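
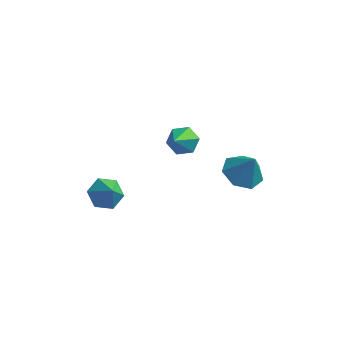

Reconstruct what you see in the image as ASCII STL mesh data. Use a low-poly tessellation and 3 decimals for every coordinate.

solid 
facet normal -0.486 0.428 -0.762
outer loop
vertex -3.536 -1.378 -4.152
vertex -4.088 -0.958 -3.564
vertex -3.317 -0.556 -3.83
endloop
endfacet
facet normal 0.970 -0.235 -0.059
outer loop
vertex -3.536 -1.378 -4.152
vertex -3.317 -0.556 -3.83
vertex -3.472 -1.502 -2.596
endloop
endfacet
facet normal -0.486 0.428 -0.762
outer loop
vertex -3.317 -0.556 -3.83
vertex -4.088 -0.958 -3.564
vertex -3.869 -0.136 -3.242
endloop
endfacet
facet normal 0.791 0.434 0.432
outer loop
vertex -3.317 -0.556 -3.83
vertex -3.869 -0.136 -3.242
vertex -3.472 -1.502 -2.596
endloop
endfacet
facet normal -0.486 0.428 -0.762
outer loop
vertex -3.869 -0.136 -3.242
vertex -4.088 -0.958 -3.564
vertex -4.641 -0.538 -2.976
endloop
endfacet
facet normal 0.076 0.444 0.893
outer loop
vertex -3.869 -0.136 -3.242
vertex -4.641 -0.538 -2.976
vertex -3.472 -1.502 -2.596
endloop
endfacet
facet normal -0.486 0.428 -0.762
outer loop
vertex -4.641 -0.538 -2.976
vertex -4.088 -0.958 -3.564
vertex -4.86 -1.36 -3.298
endloop
endfacet
facet normal -0.458 -0.216 0.862
outer loop
vertex -4.641 -0.538 -2.976
vertex -4.86 -1.36 -3.298
vertex -3.472 -1.502 -2.596
endloop
endfacet
facet normal -0.486 0.428 -0.762
outer loop
vertex -4.86 -1.36 -3.298
vertex -4.088 -0.958 -3.564
vertex -4.308 -1.78 -3.886
endloop
endfacet
facet normal -0.278 -0.886 0.371
outer loop
vertex -4.86 -1.36 -3.298
vertex -4.308 -1.78 -3.886
vertex -3.472 -1.502 -2.596
endloop
endfacet
facet normal -0.486 0.428 -0.762
outer loop
vertex -4.308 -1.78 -3.886
vertex -4.088 -0.958 -3.564
vertex -3.536 -1.378 -4.152
endloop
endfacet
facet normal 0.436 -0.896 -0.089
outer loop
vertex -4.308 -1.78 -3.886
vertex -3.536 -1.378 -4.152
vertex -3.472 -1.502 -2.596
endloop
endfacet
facet normal -0.042 0.739 -0.672
outer loop
vertex -0.223 0.381 -0.231
vertex -0.857 0.69 0.148
vertex -0.118 0.918 0.353
endloop
endfacet
facet normal 0.937 -0.325 0.130
outer loop
vertex -0.223 0.381 -0.231
vertex -0.118 0.918 0.353
vertex -0.783 -0.61 1.332
endloop
endfacet
facet normal -0.042 0.739 -0.672
outer loop
vertex -0.118 0.918 0.353
vertex -0.857 0.69 0.148
vertex -0.751 1.227 0.732
endloop
endfacet
facet normal 0.583 0.243 0.775
outer loop
vertex -0.118 0.918 0.353
vertex -0.751 1.227 0.732
vertex -0.783 -0.61 1.332
endloop
endfacet
facet normal -0.042 0.739 -0.672
outer loop
vertex -0.751 1.227 0.732
vertex -0.857 0.69 0.148
vertex -1.49 0.999 0.527
endloop
endfacet
facet normal -0.339 0.297 0.892
outer loop
vertex -0.751 1.227 0.732
vertex -1.49 0.999 0.527
vertex -0.783 -0.61 1.332
endloop
endfacet
facet normal -0.042 0.739 -0.672
outer loop
vertex -1.49 0.999 0.527
vertex -0.857 0.69 0.148
vertex -1.596 0.462 -0.057
endloop
endfacet
facet normal -0.906 -0.216 0.363
outer loop
vertex -1.49 0.999 0.527
vertex -1.596 0.462 -0.057
vertex -0.783 -0.61 1.332
endloop
endfacet
facet normal -0.041 0.739 -0.673
outer loop
vertex -1.596 0.462 -0.057
vertex -0.857 0.69 0.148
vertex -0.962 0.153 -0.435
endloop
endfacet
facet normal -0.551 -0.785 -0.283
outer loop
vertex -1.596 0.462 -0.057
vertex -0.962 0.153 -0.435
vertex -0.783 -0.61 1.332
endloop
endfacet
facet normal -0.042 0.739 -0.673
outer loop
vertex -0.962 0.153 -0.435
vertex -0.857 0.69 0.148
vertex -0.223 0.381 -0.231
endloop
endfacet
facet normal 0.369 -0.839 -0.400
outer loop
vertex -0.962 0.153 -0.435
vertex -0.223 0.381 -0.231
vertex -0.783 -0.61 1.332
endloop
endfacet
facet normal -0.423 0.058 -0.904
outer loop
vertex 2.637 0.402 -2.026
vertex 1.943 1.112 -1.656
vertex 2.895 1.282 -2.09
endloop
endfacet
facet normal 0.952 -0.269 0.145
outer loop
vertex 2.637 0.402 -2.026
vertex 2.895 1.282 -2.09
vertex 2.557 1.028 -0.344
endloop
endfacet
facet normal -0.423 0.058 -0.904
outer loop
vertex 2.895 1.282 -2.09
vertex 1.943 1.112 -1.656
vertex 2.436 2.035 -1.827
endloop
endfacet
facet normal 0.864 0.446 0.232
outer loop
vertex 2.895 1.282 -2.09
vertex 2.436 2.035 -1.827
vertex 2.557 1.028 -0.344
endloop
endfacet
facet normal -0.423 0.058 -0.904
outer loop
vertex 2.436 2.035 -1.827
vertex 1.943 1.112 -1.656
vertex 1.606 2.093 -1.435
endloop
endfacet
facet normal 0.301 0.800 0.519
outer loop
vertex 2.436 2.035 -1.827
vertex 1.606 2.093 -1.435
vertex 2.557 1.028 -0.344
endloop
endfacet
facet normal -0.423 0.058 -0.904
outer loop
vertex 1.606 2.093 -1.435
vertex 1.943 1.112 -1.656
vertex 1.03 1.412 -1.209
endloop
endfacet
facet normal -0.314 0.528 0.789
outer loop
vertex 1.606 2.093 -1.435
vertex 1.03 1.412 -1.209
vertex 2.557 1.028 -0.344
endloop
endfacet
facet normal -0.423 0.058 -0.904
outer loop
vertex 1.03 1.412 -1.209
vertex 1.943 1.112 -1.656
vertex 1.142 0.506 -1.32
endloop
endfacet
facet normal -0.517 -0.167 0.839
outer loop
vertex 1.03 1.412 -1.209
vertex 1.142 0.506 -1.32
vertex 2.557 1.028 -0.344
endloop
endfacet
facet normal -0.423 0.058 -0.904
outer loop
vertex 1.142 0.506 -1.32
vertex 1.943 1.112 -1.656
vertex 1.857 0.056 -1.683
endloop
endfacet
facet normal -0.156 -0.759 0.632
outer loop
vertex 1.142 0.506 -1.32
vertex 1.857 0.056 -1.683
vertex 2.557 1.028 -0.344
endloop
endfacet
facet normal -0.423 0.058 -0.904
outer loop
vertex 1.857 0.056 -1.683
vertex 1.943 1.112 -1.656
vertex 2.637 0.402 -2.026
endloop
endfacet
facet normal 0.499 -0.804 0.323
outer loop
vertex 1.857 0.056 -1.683
vertex 2.637 0.402 -2.026
vertex 2.557 1.028 -0.344
endloop
endfacet

endsolid


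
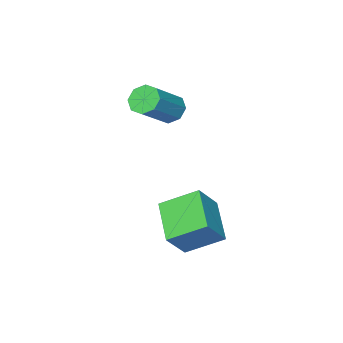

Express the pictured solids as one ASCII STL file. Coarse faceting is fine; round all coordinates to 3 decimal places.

solid 
facet normal -0.781 -0.116 -0.614
outer loop
vertex 1.085 -0.195 1.297
vertex 0.691 0.001 1.761
vertex 1.017 0.29 1.292
endloop
endfacet
facet normal 0.609 0.077 -0.789
outer loop
vertex 1.085 -0.195 1.297
vertex 1.017 0.29 1.292
vertex 2.404 0.003 2.335
endloop
endfacet
facet normal 0.609 0.079 -0.789
outer loop
vertex 2.404 0.003 2.335
vertex 1.017 0.29 1.292
vertex 2.335 0.488 2.33
endloop
endfacet
facet normal 0.780 0.117 0.615
outer loop
vertex 2.404 0.003 2.335
vertex 2.335 0.488 2.33
vertex 2.009 0.199 2.799
endloop
endfacet
facet normal -0.780 -0.117 -0.614
outer loop
vertex 1.017 0.29 1.292
vertex 0.691 0.001 1.761
vertex 0.757 0.606 1.562
endloop
endfacet
facet normal 0.331 0.756 -0.565
outer loop
vertex 1.017 0.29 1.292
vertex 0.757 0.606 1.562
vertex 2.335 0.488 2.33
endloop
endfacet
facet normal 0.331 0.756 -0.565
outer loop
vertex 2.335 0.488 2.33
vertex 0.757 0.606 1.562
vertex 2.075 0.804 2.6
endloop
endfacet
facet normal 0.780 0.117 0.614
outer loop
vertex 2.335 0.488 2.33
vertex 2.075 0.804 2.6
vertex 2.009 0.199 2.799
endloop
endfacet
facet normal -0.779 -0.117 -0.616
outer loop
vertex 0.757 0.606 1.562
vertex 0.691 0.001 1.761
vertex 0.458 0.567 1.948
endloop
endfacet
facet normal -0.141 0.990 -0.009
outer loop
vertex 0.757 0.606 1.562
vertex 0.458 0.567 1.948
vertex 2.075 0.804 2.6
endloop
endfacet
facet normal -0.141 0.990 -0.009
outer loop
vertex 2.075 0.804 2.6
vertex 0.458 0.567 1.948
vertex 1.777 0.765 2.986
endloop
endfacet
facet normal 0.780 0.117 0.614
outer loop
vertex 2.075 0.804 2.6
vertex 1.777 0.765 2.986
vertex 2.009 0.199 2.799
endloop
endfacet
facet normal -0.780 -0.118 -0.614
outer loop
vertex 0.458 0.567 1.948
vertex 0.691 0.001 1.761
vertex 0.296 0.197 2.225
endloop
endfacet
facet normal -0.530 0.645 0.551
outer loop
vertex 0.458 0.567 1.948
vertex 0.296 0.197 2.225
vertex 1.777 0.765 2.986
endloop
endfacet
facet normal -0.530 0.645 0.551
outer loop
vertex 1.777 0.765 2.986
vertex 0.296 0.197 2.225
vertex 1.615 0.395 3.263
endloop
endfacet
facet normal 0.781 0.117 0.614
outer loop
vertex 1.777 0.765 2.986
vertex 1.615 0.395 3.263
vertex 2.009 0.199 2.799
endloop
endfacet
facet normal -0.780 -0.117 -0.615
outer loop
vertex 0.296 0.197 2.225
vertex 0.691 0.001 1.761
vertex 0.365 -0.288 2.23
endloop
endfacet
facet normal -0.609 -0.079 0.789
outer loop
vertex 0.296 0.197 2.225
vertex 0.365 -0.288 2.23
vertex 1.615 0.395 3.263
endloop
endfacet
facet normal -0.610 -0.077 0.789
outer loop
vertex 1.615 0.395 3.263
vertex 0.365 -0.288 2.23
vertex 1.683 -0.09 3.268
endloop
endfacet
facet normal 0.781 0.116 0.614
outer loop
vertex 1.615 0.395 3.263
vertex 1.683 -0.09 3.268
vertex 2.009 0.199 2.799
endloop
endfacet
facet normal -0.780 -0.117 -0.614
outer loop
vertex 0.365 -0.288 2.23
vertex 0.691 0.001 1.761
vertex 0.625 -0.604 1.96
endloop
endfacet
facet normal -0.331 -0.756 0.565
outer loop
vertex 0.365 -0.288 2.23
vertex 0.625 -0.604 1.96
vertex 1.683 -0.09 3.268
endloop
endfacet
facet normal -0.331 -0.756 0.565
outer loop
vertex 1.683 -0.09 3.268
vertex 0.625 -0.604 1.96
vertex 1.943 -0.406 2.998
endloop
endfacet
facet normal 0.780 0.117 0.614
outer loop
vertex 1.683 -0.09 3.268
vertex 1.943 -0.406 2.998
vertex 2.009 0.199 2.799
endloop
endfacet
facet normal -0.780 -0.117 -0.614
outer loop
vertex 0.625 -0.604 1.96
vertex 0.691 0.001 1.761
vertex 0.923 -0.565 1.574
endloop
endfacet
facet normal 0.141 -0.990 0.009
outer loop
vertex 0.625 -0.604 1.96
vertex 0.923 -0.565 1.574
vertex 1.943 -0.406 2.998
endloop
endfacet
facet normal 0.141 -0.990 0.009
outer loop
vertex 1.943 -0.406 2.998
vertex 0.923 -0.565 1.574
vertex 2.242 -0.367 2.612
endloop
endfacet
facet normal 0.779 0.117 0.616
outer loop
vertex 1.943 -0.406 2.998
vertex 2.242 -0.367 2.612
vertex 2.009 0.199 2.799
endloop
endfacet
facet normal -0.781 -0.117 -0.614
outer loop
vertex 0.923 -0.565 1.574
vertex 0.691 0.001 1.761
vertex 1.085 -0.195 1.297
endloop
endfacet
facet normal 0.530 -0.645 -0.551
outer loop
vertex 0.923 -0.565 1.574
vertex 1.085 -0.195 1.297
vertex 2.242 -0.367 2.612
endloop
endfacet
facet normal 0.530 -0.645 -0.551
outer loop
vertex 2.242 -0.367 2.612
vertex 1.085 -0.195 1.297
vertex 2.404 0.003 2.335
endloop
endfacet
facet normal 0.780 0.118 0.614
outer loop
vertex 2.242 -0.367 2.612
vertex 2.404 0.003 2.335
vertex 2.009 0.199 2.799
endloop
endfacet
facet normal -0.475 -0.774 0.418
outer loop
vertex 2.538 3.579 0.175
vertex 1.718 3.551 -0.808
vertex 3.45 2.624 -0.558
endloop
endfacet
facet normal 0.640 0.022 0.768
outer loop
vertex 4.262 3.949 -1.272
vertex 2.538 3.579 0.175
vertex 3.45 2.624 -0.558
endloop
endfacet
facet normal -0.475 -0.775 0.417
outer loop
vertex 3.45 2.624 -0.558
vertex 1.718 3.551 -0.808
vertex 2.63 2.597 -1.541
endloop
endfacet
facet normal 0.604 -0.632 -0.486
outer loop
vertex 2.63 2.597 -1.541
vertex 4.262 3.949 -1.272
vertex 3.45 2.624 -0.558
endloop
endfacet
facet normal -0.604 0.632 0.486
outer loop
vertex 2.538 3.579 0.175
vertex 2.53 4.876 -1.522
vertex 1.718 3.551 -0.808
endloop
endfacet
facet normal 0.640 0.022 0.768
outer loop
vertex 3.35 4.903 -0.539
vertex 2.538 3.579 0.175
vertex 4.262 3.949 -1.272
endloop
endfacet
facet normal -0.603 0.632 0.486
outer loop
vertex 3.35 4.903 -0.539
vertex 2.53 4.876 -1.522
vertex 2.538 3.579 0.175
endloop
endfacet
facet normal -0.640 -0.022 -0.768
outer loop
vertex 1.718 3.551 -0.808
vertex 2.53 4.876 -1.522
vertex 2.63 2.597 -1.541
endloop
endfacet
facet normal 0.604 -0.632 -0.486
outer loop
vertex 3.442 3.921 -2.255
vertex 4.262 3.949 -1.272
vertex 2.63 2.597 -1.541
endloop
endfacet
facet normal -0.640 -0.022 -0.768
outer loop
vertex 2.63 2.597 -1.541
vertex 2.53 4.876 -1.522
vertex 3.442 3.921 -2.255
endloop
endfacet
facet normal 0.475 0.775 -0.418
outer loop
vertex 3.442 3.921 -2.255
vertex 3.35 4.903 -0.539
vertex 4.262 3.949 -1.272
endloop
endfacet
facet normal 0.475 0.774 -0.418
outer loop
vertex 2.53 4.876 -1.522
vertex 3.35 4.903 -0.539
vertex 3.442 3.921 -2.255
endloop
endfacet

endsolid


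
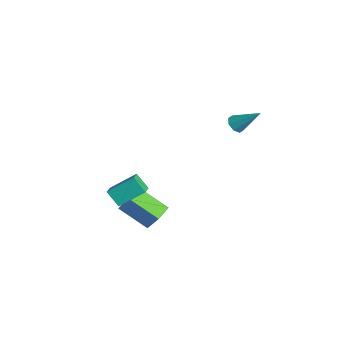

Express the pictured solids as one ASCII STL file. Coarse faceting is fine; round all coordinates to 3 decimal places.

solid 
facet normal -0.568 -0.389 0.726
outer loop
vertex -1.355 -3.295 0.041
vertex -2.341 -2.769 -0.448
vertex -1.645 -4.801 -0.994
endloop
endfacet
facet normal 0.808 -0.431 0.401
outer loop
vertex -0.959 -4.331 -1.872
vertex -1.355 -3.295 0.041
vertex -1.645 -4.801 -0.994
endloop
endfacet
facet normal -0.567 -0.389 0.726
outer loop
vertex -1.645 -4.801 -0.994
vertex -2.341 -2.769 -0.448
vertex -2.632 -4.275 -1.483
endloop
endfacet
facet normal -0.157 -0.814 -0.559
outer loop
vertex -2.632 -4.275 -1.483
vertex -0.959 -4.331 -1.872
vertex -1.645 -4.801 -0.994
endloop
endfacet
facet normal 0.157 0.814 0.559
outer loop
vertex -1.355 -3.295 0.041
vertex -1.655 -2.299 -1.326
vertex -2.341 -2.769 -0.448
endloop
endfacet
facet normal 0.808 -0.432 0.401
outer loop
vertex -0.668 -2.825 -0.837
vertex -1.355 -3.295 0.041
vertex -0.959 -4.331 -1.872
endloop
endfacet
facet normal 0.157 0.814 0.559
outer loop
vertex -0.668 -2.825 -0.837
vertex -1.655 -2.299 -1.326
vertex -1.355 -3.295 0.041
endloop
endfacet
facet normal -0.808 0.431 -0.401
outer loop
vertex -2.341 -2.769 -0.448
vertex -1.655 -2.299 -1.326
vertex -2.632 -4.275 -1.483
endloop
endfacet
facet normal -0.157 -0.814 -0.559
outer loop
vertex -1.945 -3.805 -2.361
vertex -0.959 -4.331 -1.872
vertex -2.632 -4.275 -1.483
endloop
endfacet
facet normal -0.808 0.431 -0.401
outer loop
vertex -2.632 -4.275 -1.483
vertex -1.655 -2.299 -1.326
vertex -1.945 -3.805 -2.361
endloop
endfacet
facet normal 0.567 0.389 -0.726
outer loop
vertex -1.945 -3.805 -2.361
vertex -0.668 -2.825 -0.837
vertex -0.959 -4.331 -1.872
endloop
endfacet
facet normal 0.567 0.390 -0.726
outer loop
vertex -1.655 -2.299 -1.326
vertex -0.668 -2.825 -0.837
vertex -1.945 -3.805 -2.361
endloop
endfacet
facet normal -0.481 -0.286 -0.829
outer loop
vertex -3.295 -3.597 -3.971
vertex -4.098 -2.705 -3.812
vertex -2.034 -2.249 -5.168
endloop
endfacet
facet normal 0.663 -0.737 -0.131
outer loop
vertex -1.302 -1.815 -3.908
vertex -3.295 -3.597 -3.971
vertex -2.034 -2.249 -5.168
endloop
endfacet
facet normal -0.481 -0.285 -0.829
outer loop
vertex -2.034 -2.249 -5.168
vertex -4.098 -2.705 -3.812
vertex -2.836 -1.357 -5.009
endloop
endfacet
facet normal 0.573 0.613 -0.544
outer loop
vertex -2.836 -1.357 -5.009
vertex -1.302 -1.815 -3.908
vertex -2.034 -2.249 -5.168
endloop
endfacet
facet normal -0.573 -0.613 0.544
outer loop
vertex -3.295 -3.597 -3.971
vertex -3.366 -2.271 -2.552
vertex -4.098 -2.705 -3.812
endloop
endfacet
facet normal 0.663 -0.737 -0.131
outer loop
vertex -2.564 -3.163 -2.711
vertex -3.295 -3.597 -3.971
vertex -1.302 -1.815 -3.908
endloop
endfacet
facet normal -0.574 -0.613 0.544
outer loop
vertex -2.564 -3.163 -2.711
vertex -3.366 -2.271 -2.552
vertex -3.295 -3.597 -3.971
endloop
endfacet
facet normal -0.663 0.737 0.131
outer loop
vertex -4.098 -2.705 -3.812
vertex -3.366 -2.271 -2.552
vertex -2.836 -1.357 -5.009
endloop
endfacet
facet normal 0.573 0.613 -0.544
outer loop
vertex -2.105 -0.923 -3.749
vertex -1.302 -1.815 -3.908
vertex -2.836 -1.357 -5.009
endloop
endfacet
facet normal -0.663 0.737 0.131
outer loop
vertex -2.836 -1.357 -5.009
vertex -3.366 -2.271 -2.552
vertex -2.105 -0.923 -3.749
endloop
endfacet
facet normal 0.481 0.285 0.829
outer loop
vertex -2.105 -0.923 -3.749
vertex -2.564 -3.163 -2.711
vertex -1.302 -1.815 -3.908
endloop
endfacet
facet normal 0.482 0.285 0.829
outer loop
vertex -3.366 -2.271 -2.552
vertex -2.564 -3.163 -2.711
vertex -2.105 -0.923 -3.749
endloop
endfacet
facet normal -0.494 -0.557 -0.668
outer loop
vertex -0.773 2.511 3.076
vertex -1.304 2.874 3.166
vertex -0.792 2.9 2.766
endloop
endfacet
facet normal 0.975 -0.107 -0.194
outer loop
vertex -0.773 2.511 3.076
vertex -0.792 2.9 2.766
vertex -0.336 3.966 4.474
endloop
endfacet
facet normal -0.493 -0.559 -0.667
outer loop
vertex -0.792 2.9 2.766
vertex -1.304 2.874 3.166
vertex -1.112 3.273 2.69
endloop
endfacet
facet normal 0.704 0.502 -0.502
outer loop
vertex -0.792 2.9 2.766
vertex -1.112 3.273 2.69
vertex -0.336 3.966 4.474
endloop
endfacet
facet normal -0.495 -0.557 -0.667
outer loop
vertex -1.112 3.273 2.69
vertex -1.304 2.874 3.166
vertex -1.544 3.414 2.893
endloop
endfacet
facet normal 0.109 0.910 -0.401
outer loop
vertex -1.112 3.273 2.69
vertex -1.544 3.414 2.893
vertex -0.336 3.966 4.474
endloop
endfacet
facet normal -0.494 -0.557 -0.668
outer loop
vertex -1.544 3.414 2.893
vertex -1.304 2.874 3.166
vertex -1.836 3.238 3.256
endloop
endfacet
facet normal -0.469 0.882 0.050
outer loop
vertex -1.544 3.414 2.893
vertex -1.836 3.238 3.256
vertex -0.336 3.966 4.474
endloop
endfacet
facet normal -0.494 -0.557 -0.667
outer loop
vertex -1.836 3.238 3.256
vertex -1.304 2.874 3.166
vertex -1.816 2.849 3.566
endloop
endfacet
facet normal -0.686 0.432 0.586
outer loop
vertex -1.836 3.238 3.256
vertex -1.816 2.849 3.566
vertex -0.336 3.966 4.474
endloop
endfacet
facet normal -0.495 -0.556 -0.668
outer loop
vertex -1.816 2.849 3.566
vertex -1.304 2.874 3.166
vertex -1.497 2.475 3.641
endloop
endfacet
facet normal -0.415 -0.175 0.893
outer loop
vertex -1.816 2.849 3.566
vertex -1.497 2.475 3.641
vertex -0.336 3.966 4.474
endloop
endfacet
facet normal -0.494 -0.556 -0.668
outer loop
vertex -1.497 2.475 3.641
vertex -1.304 2.874 3.166
vertex -1.065 2.335 3.438
endloop
endfacet
facet normal 0.182 -0.584 0.791
outer loop
vertex -1.497 2.475 3.641
vertex -1.065 2.335 3.438
vertex -0.336 3.966 4.474
endloop
endfacet
facet normal -0.494 -0.556 -0.669
outer loop
vertex -1.065 2.335 3.438
vertex -1.304 2.874 3.166
vertex -0.773 2.511 3.076
endloop
endfacet
facet normal 0.758 -0.556 0.341
outer loop
vertex -1.065 2.335 3.438
vertex -0.773 2.511 3.076
vertex -0.336 3.966 4.474
endloop
endfacet

endsolid


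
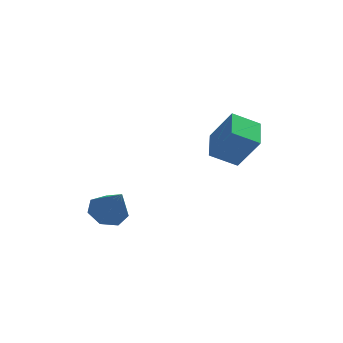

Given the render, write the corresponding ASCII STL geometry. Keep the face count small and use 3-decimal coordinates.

solid 
facet normal -0.507 0.233 -0.830
outer loop
vertex 0.207 -0.436 2.079
vertex 0.191 1.237 2.558
vertex 1.5 -0.214 1.351
endloop
endfacet
facet normal 0.010 -0.961 -0.276
outer loop
vertex 2.509 -0.677 3.002
vertex 0.207 -0.436 2.079
vertex 1.5 -0.214 1.351
endloop
endfacet
facet normal -0.507 0.233 -0.830
outer loop
vertex 1.5 -0.214 1.351
vertex 0.191 1.237 2.558
vertex 1.483 1.458 1.83
endloop
endfacet
facet normal 0.862 0.148 -0.485
outer loop
vertex 1.483 1.458 1.83
vertex 2.509 -0.677 3.002
vertex 1.5 -0.214 1.351
endloop
endfacet
facet normal -0.862 -0.147 0.485
outer loop
vertex 0.207 -0.436 2.079
vertex 1.2 0.774 4.209
vertex 0.191 1.237 2.558
endloop
endfacet
facet normal 0.010 -0.961 -0.275
outer loop
vertex 1.217 -0.898 3.73
vertex 0.207 -0.436 2.079
vertex 2.509 -0.677 3.002
endloop
endfacet
facet normal -0.862 -0.148 0.486
outer loop
vertex 1.217 -0.898 3.73
vertex 1.2 0.774 4.209
vertex 0.207 -0.436 2.079
endloop
endfacet
facet normal -0.009 0.961 0.275
outer loop
vertex 0.191 1.237 2.558
vertex 1.2 0.774 4.209
vertex 1.483 1.458 1.83
endloop
endfacet
facet normal 0.862 0.147 -0.486
outer loop
vertex 2.493 0.996 3.481
vertex 2.509 -0.677 3.002
vertex 1.483 1.458 1.83
endloop
endfacet
facet normal -0.010 0.961 0.275
outer loop
vertex 1.483 1.458 1.83
vertex 1.2 0.774 4.209
vertex 2.493 0.996 3.481
endloop
endfacet
facet normal 0.507 -0.233 0.830
outer loop
vertex 2.493 0.996 3.481
vertex 1.217 -0.898 3.73
vertex 2.509 -0.677 3.002
endloop
endfacet
facet normal 0.507 -0.233 0.830
outer loop
vertex 1.2 0.774 4.209
vertex 1.217 -0.898 3.73
vertex 2.493 0.996 3.481
endloop
endfacet
facet normal -0.372 0.478 -0.796
outer loop
vertex -3.485 -2.575 0.054
vertex -4.103 -3.306 -0.096
vertex -4.229 -2.509 0.441
endloop
endfacet
facet normal 0.412 0.595 0.690
outer loop
vertex -3.485 -2.575 0.054
vertex -4.229 -2.509 0.441
vertex -3.397 -4.214 1.416
endloop
endfacet
facet normal -0.372 0.478 -0.796
outer loop
vertex -4.229 -2.509 0.441
vertex -4.103 -3.306 -0.096
vertex -4.879 -3.043 0.424
endloop
endfacet
facet normal -0.312 0.352 0.882
outer loop
vertex -4.229 -2.509 0.441
vertex -4.879 -3.043 0.424
vertex -3.397 -4.214 1.416
endloop
endfacet
facet normal -0.372 0.478 -0.796
outer loop
vertex -4.879 -3.043 0.424
vertex -4.103 -3.306 -0.096
vertex -4.945 -3.776 0.015
endloop
endfacet
facet normal -0.685 -0.307 0.661
outer loop
vertex -4.879 -3.043 0.424
vertex -4.945 -3.776 0.015
vertex -3.397 -4.214 1.416
endloop
endfacet
facet normal -0.371 0.477 -0.796
outer loop
vertex -4.945 -3.776 0.015
vertex -4.103 -3.306 -0.096
vertex -4.377 -4.155 -0.477
endloop
endfacet
facet normal -0.424 -0.885 0.192
outer loop
vertex -4.945 -3.776 0.015
vertex -4.377 -4.155 -0.477
vertex -3.397 -4.214 1.416
endloop
endfacet
facet normal -0.372 0.477 -0.796
outer loop
vertex -4.377 -4.155 -0.477
vertex -4.103 -3.306 -0.096
vertex -3.603 -3.895 -0.683
endloop
endfacet
facet normal 0.273 -0.947 -0.171
outer loop
vertex -4.377 -4.155 -0.477
vertex -3.603 -3.895 -0.683
vertex -3.397 -4.214 1.416
endloop
endfacet
facet normal -0.372 0.477 -0.796
outer loop
vertex -3.603 -3.895 -0.683
vertex -4.103 -3.306 -0.096
vertex -3.206 -3.192 -0.447
endloop
endfacet
facet normal 0.882 -0.446 -0.154
outer loop
vertex -3.603 -3.895 -0.683
vertex -3.206 -3.192 -0.447
vertex -3.397 -4.214 1.416
endloop
endfacet
facet normal -0.372 0.478 -0.796
outer loop
vertex -3.206 -3.192 -0.447
vertex -4.103 -3.306 -0.096
vertex -3.485 -2.575 0.054
endloop
endfacet
facet normal 0.943 0.241 0.229
outer loop
vertex -3.206 -3.192 -0.447
vertex -3.485 -2.575 0.054
vertex -3.397 -4.214 1.416
endloop
endfacet

endsolid


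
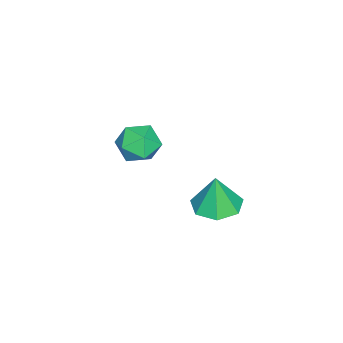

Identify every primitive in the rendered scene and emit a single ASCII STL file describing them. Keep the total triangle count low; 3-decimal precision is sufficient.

solid 
facet normal -0.108 0.061 0.992
outer loop
vertex -0.873 -3.351 -2.218
vertex -1.89 -3.487 -2.32
vertex -1.27 -4.302 -2.203
endloop
endfacet
facet normal 0.531 -0.209 0.821
outer loop
vertex -0.873 -3.351 -2.218
vertex -1.27 -4.302 -2.203
vertex -0.398 -4.115 -2.719
endloop
endfacet
facet normal 0.870 0.269 0.414
outer loop
vertex -0.873 -3.351 -2.218
vertex -0.398 -4.115 -2.719
vertex -0.478 -3.185 -3.155
endloop
endfacet
facet normal 0.440 0.834 0.333
outer loop
vertex -0.873 -3.351 -2.218
vertex -0.478 -3.185 -3.155
vertex -1.4 -2.797 -2.909
endloop
endfacet
facet normal -0.163 0.705 0.690
outer loop
vertex -0.873 -3.351 -2.218
vertex -1.4 -2.797 -2.909
vertex -1.89 -3.487 -2.32
endloop
endfacet
facet normal 0.425 -0.796 0.430
outer loop
vertex -0.398 -4.115 -2.719
vertex -1.27 -4.302 -2.203
vertex -1.12 -4.723 -3.131
endloop
endfacet
facet normal -0.609 -0.362 0.706
outer loop
vertex -1.27 -4.302 -2.203
vertex -1.89 -3.487 -2.32
vertex -2.042 -4.335 -2.885
endloop
endfacet
facet normal -0.698 0.682 0.218
outer loop
vertex -1.89 -3.487 -2.32
vertex -1.4 -2.797 -2.909
vertex -2.122 -3.405 -3.321
endloop
endfacet
facet normal 0.279 0.891 -0.359
outer loop
vertex -1.4 -2.797 -2.909
vertex -0.478 -3.185 -3.155
vertex -1.25 -3.218 -3.837
endloop
endfacet
facet normal 0.974 -0.023 -0.228
outer loop
vertex -0.478 -3.185 -3.155
vertex -0.398 -4.115 -2.719
vertex -0.63 -4.033 -3.72
endloop
endfacet
facet normal -0.440 -0.834 -0.333
outer loop
vertex -1.647 -4.169 -3.822
vertex -1.12 -4.723 -3.131
vertex -2.042 -4.335 -2.885
endloop
endfacet
facet normal -0.870 -0.269 -0.414
outer loop
vertex -1.647 -4.169 -3.822
vertex -2.042 -4.335 -2.885
vertex -2.122 -3.405 -3.321
endloop
endfacet
facet normal -0.531 0.209 -0.821
outer loop
vertex -1.647 -4.169 -3.822
vertex -2.122 -3.405 -3.321
vertex -1.25 -3.218 -3.837
endloop
endfacet
facet normal 0.108 -0.061 -0.992
outer loop
vertex -1.647 -4.169 -3.822
vertex -1.25 -3.218 -3.837
vertex -0.63 -4.033 -3.72
endloop
endfacet
facet normal 0.163 -0.705 -0.690
outer loop
vertex -1.647 -4.169 -3.822
vertex -0.63 -4.033 -3.72
vertex -1.12 -4.723 -3.131
endloop
endfacet
facet normal -0.279 -0.891 0.359
outer loop
vertex -2.042 -4.335 -2.885
vertex -1.12 -4.723 -3.131
vertex -1.27 -4.302 -2.203
endloop
endfacet
facet normal -0.974 0.023 0.228
outer loop
vertex -2.122 -3.405 -3.321
vertex -2.042 -4.335 -2.885
vertex -1.89 -3.487 -2.32
endloop
endfacet
facet normal -0.425 0.796 -0.430
outer loop
vertex -1.25 -3.218 -3.837
vertex -2.122 -3.405 -3.321
vertex -1.4 -2.797 -2.909
endloop
endfacet
facet normal 0.609 0.362 -0.706
outer loop
vertex -0.63 -4.033 -3.72
vertex -1.25 -3.218 -3.837
vertex -0.478 -3.185 -3.155
endloop
endfacet
facet normal 0.698 -0.682 -0.218
outer loop
vertex -1.12 -4.723 -3.131
vertex -0.63 -4.033 -3.72
vertex -0.398 -4.115 -2.719
endloop
endfacet
facet normal -0.050 0.027 -0.998
outer loop
vertex 3.016 1.095 -2.532
vertex 2.06 0.742 -2.494
vertex 2.381 1.71 -2.484
endloop
endfacet
facet normal 0.627 0.609 0.486
outer loop
vertex 3.016 1.095 -2.532
vertex 2.381 1.71 -2.484
vertex 2.14 0.698 -0.906
endloop
endfacet
facet normal -0.051 0.027 -0.998
outer loop
vertex 2.381 1.71 -2.484
vertex 2.06 0.742 -2.494
vertex 1.504 1.595 -2.442
endloop
endfacet
facet normal -0.085 0.845 0.529
outer loop
vertex 2.381 1.71 -2.484
vertex 1.504 1.595 -2.442
vertex 2.14 0.698 -0.906
endloop
endfacet
facet normal -0.051 0.028 -0.998
outer loop
vertex 1.504 1.595 -2.442
vertex 2.06 0.742 -2.494
vertex 1.046 0.838 -2.44
endloop
endfacet
facet normal -0.714 0.434 0.549
outer loop
vertex 1.504 1.595 -2.442
vertex 1.046 0.838 -2.44
vertex 2.14 0.698 -0.906
endloop
endfacet
facet normal -0.051 0.027 -0.998
outer loop
vertex 1.046 0.838 -2.44
vertex 2.06 0.742 -2.494
vertex 1.351 0.008 -2.478
endloop
endfacet
facet normal -0.786 -0.313 0.532
outer loop
vertex 1.046 0.838 -2.44
vertex 1.351 0.008 -2.478
vertex 2.14 0.698 -0.906
endloop
endfacet
facet normal -0.051 0.027 -0.998
outer loop
vertex 1.351 0.008 -2.478
vertex 2.06 0.742 -2.494
vertex 2.19 -0.269 -2.528
endloop
endfacet
facet normal -0.247 -0.836 0.491
outer loop
vertex 1.351 0.008 -2.478
vertex 2.19 -0.269 -2.528
vertex 2.14 0.698 -0.906
endloop
endfacet
facet normal -0.050 0.027 -0.998
outer loop
vertex 2.19 -0.269 -2.528
vertex 2.06 0.742 -2.494
vertex 2.931 0.214 -2.552
endloop
endfacet
facet normal 0.496 -0.739 0.456
outer loop
vertex 2.19 -0.269 -2.528
vertex 2.931 0.214 -2.552
vertex 2.14 0.698 -0.906
endloop
endfacet
facet normal -0.050 0.027 -0.998
outer loop
vertex 2.931 0.214 -2.552
vertex 2.06 0.742 -2.494
vertex 3.016 1.095 -2.532
endloop
endfacet
facet normal 0.886 -0.096 0.454
outer loop
vertex 2.931 0.214 -2.552
vertex 3.016 1.095 -2.532
vertex 2.14 0.698 -0.906
endloop
endfacet

endsolid


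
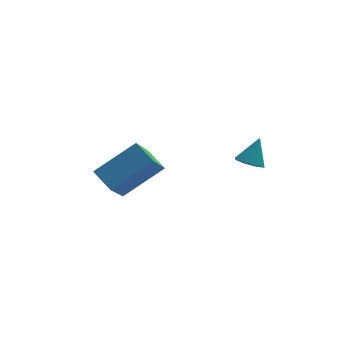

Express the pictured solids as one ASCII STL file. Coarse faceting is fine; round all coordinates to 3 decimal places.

solid 
facet normal -0.497 0.735 0.461
outer loop
vertex -5.343 2.871 -1.954
vertex -3.7 3.309 -0.883
vertex -4.731 4.218 -3.444
endloop
endfacet
facet normal -0.818 -0.218 -0.533
outer loop
vertex -4.2 3.431 -3.937
vertex -5.343 2.871 -1.954
vertex -4.731 4.218 -3.444
endloop
endfacet
facet normal -0.497 0.735 0.461
outer loop
vertex -4.731 4.218 -3.444
vertex -3.7 3.309 -0.883
vertex -3.088 4.656 -2.373
endloop
endfacet
facet normal 0.292 0.641 -0.710
outer loop
vertex -3.088 4.656 -2.373
vertex -4.2 3.431 -3.937
vertex -4.731 4.218 -3.444
endloop
endfacet
facet normal -0.292 -0.641 0.710
outer loop
vertex -5.343 2.871 -1.954
vertex -3.169 2.522 -1.376
vertex -3.7 3.309 -0.883
endloop
endfacet
facet normal -0.818 -0.218 -0.533
outer loop
vertex -4.812 2.084 -2.447
vertex -5.343 2.871 -1.954
vertex -4.2 3.431 -3.937
endloop
endfacet
facet normal -0.292 -0.641 0.710
outer loop
vertex -4.812 2.084 -2.447
vertex -3.169 2.522 -1.376
vertex -5.343 2.871 -1.954
endloop
endfacet
facet normal 0.818 0.218 0.533
outer loop
vertex -3.7 3.309 -0.883
vertex -3.169 2.522 -1.376
vertex -3.088 4.656 -2.373
endloop
endfacet
facet normal 0.292 0.641 -0.710
outer loop
vertex -2.557 3.869 -2.866
vertex -4.2 3.431 -3.937
vertex -3.088 4.656 -2.373
endloop
endfacet
facet normal 0.818 0.218 0.533
outer loop
vertex -3.088 4.656 -2.373
vertex -3.169 2.522 -1.376
vertex -2.557 3.869 -2.866
endloop
endfacet
facet normal 0.497 -0.735 -0.461
outer loop
vertex -2.557 3.869 -2.866
vertex -4.812 2.084 -2.447
vertex -4.2 3.431 -3.937
endloop
endfacet
facet normal 0.497 -0.735 -0.461
outer loop
vertex -3.169 2.522 -1.376
vertex -4.812 2.084 -2.447
vertex -2.557 3.869 -2.866
endloop
endfacet
facet normal -0.380 -0.366 -0.850
outer loop
vertex 0.843 2.164 -1.823
vertex 0.306 2.113 -1.561
vertex 0.588 2.542 -1.872
endloop
endfacet
facet normal 0.831 0.546 -0.107
outer loop
vertex 0.843 2.164 -1.823
vertex 0.588 2.542 -1.872
vertex 0.754 2.547 -0.559
endloop
endfacet
facet normal -0.379 -0.367 -0.850
outer loop
vertex 0.588 2.542 -1.872
vertex 0.306 2.113 -1.561
vertex 0.167 2.669 -1.739
endloop
endfacet
facet normal 0.277 0.960 -0.039
outer loop
vertex 0.588 2.542 -1.872
vertex 0.167 2.669 -1.739
vertex 0.754 2.547 -0.559
endloop
endfacet
facet normal -0.380 -0.367 -0.849
outer loop
vertex 0.167 2.669 -1.739
vertex 0.306 2.113 -1.561
vertex -0.172 2.471 -1.502
endloop
endfacet
facet normal -0.342 0.902 0.264
outer loop
vertex 0.167 2.669 -1.739
vertex -0.172 2.471 -1.502
vertex 0.754 2.547 -0.559
endloop
endfacet
facet normal -0.380 -0.367 -0.849
outer loop
vertex -0.172 2.471 -1.502
vertex 0.306 2.113 -1.561
vertex -0.231 2.063 -1.299
endloop
endfacet
facet normal -0.668 0.407 0.623
outer loop
vertex -0.172 2.471 -1.502
vertex -0.231 2.063 -1.299
vertex 0.754 2.547 -0.559
endloop
endfacet
facet normal -0.380 -0.367 -0.849
outer loop
vertex -0.231 2.063 -1.299
vertex 0.306 2.113 -1.561
vertex 0.025 1.685 -1.25
endloop
endfacet
facet normal -0.507 -0.236 0.829
outer loop
vertex -0.231 2.063 -1.299
vertex 0.025 1.685 -1.25
vertex 0.754 2.547 -0.559
endloop
endfacet
facet normal -0.380 -0.367 -0.849
outer loop
vertex 0.025 1.685 -1.25
vertex 0.306 2.113 -1.561
vertex 0.445 1.558 -1.383
endloop
endfacet
facet normal 0.045 -0.648 0.761
outer loop
vertex 0.025 1.685 -1.25
vertex 0.445 1.558 -1.383
vertex 0.754 2.547 -0.559
endloop
endfacet
facet normal -0.381 -0.368 -0.848
outer loop
vertex 0.445 1.558 -1.383
vertex 0.306 2.113 -1.561
vertex 0.784 1.756 -1.621
endloop
endfacet
facet normal 0.666 -0.589 0.458
outer loop
vertex 0.445 1.558 -1.383
vertex 0.784 1.756 -1.621
vertex 0.754 2.547 -0.559
endloop
endfacet
facet normal -0.380 -0.366 -0.850
outer loop
vertex 0.784 1.756 -1.621
vertex 0.306 2.113 -1.561
vertex 0.843 2.164 -1.823
endloop
endfacet
facet normal 0.991 -0.095 0.098
outer loop
vertex 0.784 1.756 -1.621
vertex 0.843 2.164 -1.823
vertex 0.754 2.547 -0.559
endloop
endfacet

endsolid


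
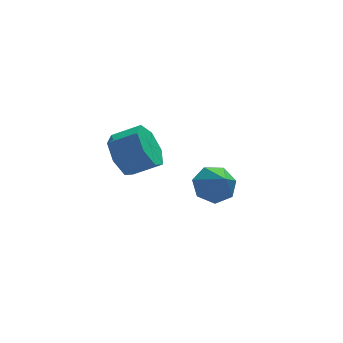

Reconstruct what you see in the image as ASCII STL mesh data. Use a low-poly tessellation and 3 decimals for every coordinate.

solid 
facet normal -0.848 0.233 -0.477
outer loop
vertex -1.597 -3.117 -0.571
vertex -2.026 -2.761 0.366
vertex -1.455 -2.203 -0.376
endloop
endfacet
facet normal 0.510 0.103 -0.854
outer loop
vertex -1.597 -3.117 -0.571
vertex -1.455 -2.203 -0.376
vertex -0.445 -3.435 0.078
endloop
endfacet
facet normal 0.510 0.103 -0.854
outer loop
vertex -0.445 -3.435 0.078
vertex -1.455 -2.203 -0.376
vertex -0.303 -2.52 0.273
endloop
endfacet
facet normal 0.847 -0.233 0.477
outer loop
vertex -0.445 -3.435 0.078
vertex -0.303 -2.52 0.273
vertex -0.874 -3.079 1.014
endloop
endfacet
facet normal -0.848 0.233 -0.477
outer loop
vertex -1.455 -2.203 -0.376
vertex -2.026 -2.761 0.366
vertex -1.743 -1.709 0.378
endloop
endfacet
facet normal 0.435 0.820 -0.371
outer loop
vertex -1.455 -2.203 -0.376
vertex -1.743 -1.709 0.378
vertex -0.303 -2.52 0.273
endloop
endfacet
facet normal 0.435 0.820 -0.372
outer loop
vertex -0.303 -2.52 0.273
vertex -1.743 -1.709 0.378
vertex -0.59 -2.026 1.026
endloop
endfacet
facet normal 0.847 -0.234 0.477
outer loop
vertex -0.303 -2.52 0.273
vertex -0.59 -2.026 1.026
vertex -0.874 -3.079 1.014
endloop
endfacet
facet normal -0.847 0.233 -0.477
outer loop
vertex -1.743 -1.709 0.378
vertex -2.026 -2.761 0.366
vertex -2.244 -2.007 1.122
endloop
endfacet
facet normal 0.033 0.920 0.391
outer loop
vertex -1.743 -1.709 0.378
vertex -2.244 -2.007 1.122
vertex -0.59 -2.026 1.026
endloop
endfacet
facet normal 0.033 0.920 0.391
outer loop
vertex -0.59 -2.026 1.026
vertex -2.244 -2.007 1.122
vertex -1.092 -2.325 1.771
endloop
endfacet
facet normal 0.847 -0.234 0.477
outer loop
vertex -0.59 -2.026 1.026
vertex -1.092 -2.325 1.771
vertex -0.874 -3.079 1.014
endloop
endfacet
facet normal -0.847 0.233 -0.477
outer loop
vertex -2.244 -2.007 1.122
vertex -2.026 -2.761 0.366
vertex -2.581 -2.873 1.297
endloop
endfacet
facet normal -0.394 0.327 0.859
outer loop
vertex -2.244 -2.007 1.122
vertex -2.581 -2.873 1.297
vertex -1.092 -2.325 1.771
endloop
endfacet
facet normal -0.394 0.327 0.859
outer loop
vertex -1.092 -2.325 1.771
vertex -2.581 -2.873 1.297
vertex -1.429 -3.191 1.946
endloop
endfacet
facet normal 0.848 -0.233 0.477
outer loop
vertex -1.092 -2.325 1.771
vertex -1.429 -3.191 1.946
vertex -0.874 -3.079 1.014
endloop
endfacet
facet normal -0.847 0.234 -0.477
outer loop
vertex -2.581 -2.873 1.297
vertex -2.026 -2.761 0.366
vertex -2.501 -3.655 0.771
endloop
endfacet
facet normal -0.525 -0.511 0.681
outer loop
vertex -2.581 -2.873 1.297
vertex -2.501 -3.655 0.771
vertex -1.429 -3.191 1.946
endloop
endfacet
facet normal -0.524 -0.513 0.680
outer loop
vertex -1.429 -3.191 1.946
vertex -2.501 -3.655 0.771
vertex -1.348 -3.973 1.419
endloop
endfacet
facet normal 0.848 -0.233 0.477
outer loop
vertex -1.429 -3.191 1.946
vertex -1.348 -3.973 1.419
vertex -0.874 -3.079 1.014
endloop
endfacet
facet normal -0.847 0.234 -0.477
outer loop
vertex -2.501 -3.655 0.771
vertex -2.026 -2.761 0.366
vertex -2.063 -3.764 -0.061
endloop
endfacet
facet normal -0.260 -0.965 -0.011
outer loop
vertex -2.501 -3.655 0.771
vertex -2.063 -3.764 -0.061
vertex -1.348 -3.973 1.419
endloop
endfacet
facet normal -0.259 -0.966 -0.011
outer loop
vertex -1.348 -3.973 1.419
vertex -2.063 -3.764 -0.061
vertex -0.91 -4.081 0.588
endloop
endfacet
facet normal 0.847 -0.233 0.477
outer loop
vertex -1.348 -3.973 1.419
vertex -0.91 -4.081 0.588
vertex -0.874 -3.079 1.014
endloop
endfacet
facet normal -0.847 0.234 -0.477
outer loop
vertex -2.063 -3.764 -0.061
vertex -2.026 -2.761 0.366
vertex -1.597 -3.117 -0.571
endloop
endfacet
facet normal 0.201 -0.691 -0.694
outer loop
vertex -2.063 -3.764 -0.061
vertex -1.597 -3.117 -0.571
vertex -0.91 -4.081 0.588
endloop
endfacet
facet normal 0.200 -0.692 -0.694
outer loop
vertex -0.91 -4.081 0.588
vertex -1.597 -3.117 -0.571
vertex -0.445 -3.435 0.078
endloop
endfacet
facet normal 0.847 -0.233 0.477
outer loop
vertex -0.91 -4.081 0.588
vertex -0.445 -3.435 0.078
vertex -0.874 -3.079 1.014
endloop
endfacet
facet normal -0.086 0.706 -0.702
outer loop
vertex 3.131 0.671 -3.696
vertex 2.572 0.053 -4.249
vertex 2.276 0.708 -3.554
endloop
endfacet
facet normal 0.169 0.319 0.932
outer loop
vertex 3.131 0.671 -3.696
vertex 2.276 0.708 -3.554
vertex 2.728 -1.233 -2.971
endloop
endfacet
facet normal -0.086 0.706 -0.703
outer loop
vertex 2.276 0.708 -3.554
vertex 2.572 0.053 -4.249
vertex 1.644 0.252 -3.935
endloop
endfacet
facet normal -0.571 0.111 0.813
outer loop
vertex 2.276 0.708 -3.554
vertex 1.644 0.252 -3.935
vertex 2.728 -1.233 -2.971
endloop
endfacet
facet normal -0.086 0.707 -0.702
outer loop
vertex 1.644 0.252 -3.935
vertex 2.572 0.053 -4.249
vertex 1.71 -0.354 -4.553
endloop
endfacet
facet normal -0.852 -0.416 0.317
outer loop
vertex 1.644 0.252 -3.935
vertex 1.71 -0.354 -4.553
vertex 2.728 -1.233 -2.971
endloop
endfacet
facet normal -0.086 0.707 -0.702
outer loop
vertex 1.71 -0.354 -4.553
vertex 2.572 0.053 -4.249
vertex 2.426 -0.653 -4.942
endloop
endfacet
facet normal -0.462 -0.867 -0.184
outer loop
vertex 1.71 -0.354 -4.553
vertex 2.426 -0.653 -4.942
vertex 2.728 -1.233 -2.971
endloop
endfacet
facet normal -0.086 0.707 -0.702
outer loop
vertex 2.426 -0.653 -4.942
vertex 2.572 0.053 -4.249
vertex 3.251 -0.421 -4.809
endloop
endfacet
facet normal 0.303 -0.900 -0.311
outer loop
vertex 2.426 -0.653 -4.942
vertex 3.251 -0.421 -4.809
vertex 2.728 -1.233 -2.971
endloop
endfacet
facet normal -0.086 0.707 -0.702
outer loop
vertex 3.251 -0.421 -4.809
vertex 2.572 0.053 -4.249
vertex 3.565 0.168 -4.255
endloop
endfacet
facet normal 0.870 -0.492 0.030
outer loop
vertex 3.251 -0.421 -4.809
vertex 3.565 0.168 -4.255
vertex 2.728 -1.233 -2.971
endloop
endfacet
facet normal -0.086 0.706 -0.703
outer loop
vertex 3.565 0.168 -4.255
vertex 2.572 0.053 -4.249
vertex 3.131 0.671 -3.696
endloop
endfacet
facet normal 0.810 0.051 0.584
outer loop
vertex 3.565 0.168 -4.255
vertex 3.131 0.671 -3.696
vertex 2.728 -1.233 -2.971
endloop
endfacet

endsolid


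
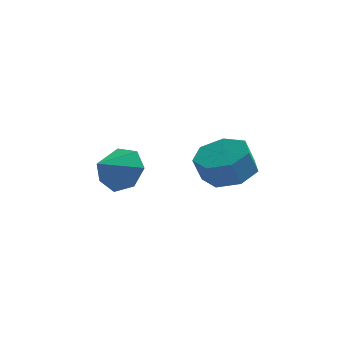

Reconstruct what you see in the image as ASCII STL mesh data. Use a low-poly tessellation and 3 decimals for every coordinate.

solid 
facet normal 0.406 0.771 -0.491
outer loop
vertex -2.364 0.435 -0.86
vertex -3.03 1.091 -0.381
vertex -2.074 0.786 -0.07
endloop
endfacet
facet normal 0.491 -0.849 0.197
outer loop
vertex -2.364 0.435 -0.86
vertex -2.074 0.786 -0.07
vertex -3.61 -0.011 0.321
endloop
endfacet
facet normal 0.406 0.771 -0.491
outer loop
vertex -2.074 0.786 -0.07
vertex -3.03 1.091 -0.381
vertex -2.504 1.366 0.485
endloop
endfacet
facet normal 0.429 -0.438 0.790
outer loop
vertex -2.074 0.786 -0.07
vertex -2.504 1.366 0.485
vertex -3.61 -0.011 0.321
endloop
endfacet
facet normal 0.406 0.770 -0.491
outer loop
vertex -2.504 1.366 0.485
vertex -3.03 1.091 -0.381
vertex -3.33 1.74 0.388
endloop
endfacet
facet normal -0.125 -0.018 0.992
outer loop
vertex -2.504 1.366 0.485
vertex -3.33 1.74 0.388
vertex -3.61 -0.011 0.321
endloop
endfacet
facet normal 0.406 0.770 -0.492
outer loop
vertex -3.33 1.74 0.388
vertex -3.03 1.091 -0.381
vertex -3.929 1.624 -0.289
endloop
endfacet
facet normal -0.754 0.096 0.650
outer loop
vertex -3.33 1.74 0.388
vertex -3.929 1.624 -0.289
vertex -3.61 -0.011 0.321
endloop
endfacet
facet normal 0.406 0.770 -0.491
outer loop
vertex -3.929 1.624 -0.289
vertex -3.03 1.091 -0.381
vertex -3.851 1.107 -1.035
endloop
endfacet
facet normal -0.983 -0.183 0.024
outer loop
vertex -3.929 1.624 -0.289
vertex -3.851 1.107 -1.035
vertex -3.61 -0.011 0.321
endloop
endfacet
facet normal 0.406 0.770 -0.491
outer loop
vertex -3.851 1.107 -1.035
vertex -3.03 1.091 -0.381
vertex -3.155 0.578 -1.289
endloop
endfacet
facet normal -0.642 -0.644 -0.417
outer loop
vertex -3.851 1.107 -1.035
vertex -3.155 0.578 -1.289
vertex -3.61 -0.011 0.321
endloop
endfacet
facet normal 0.406 0.771 -0.491
outer loop
vertex -3.155 0.578 -1.289
vertex -3.03 1.091 -0.381
vertex -2.364 0.435 -0.86
endloop
endfacet
facet normal 0.014 -0.940 -0.340
outer loop
vertex -3.155 0.578 -1.289
vertex -2.364 0.435 -0.86
vertex -3.61 -0.011 0.321
endloop
endfacet
facet normal 0.235 0.304 -0.923
outer loop
vertex 1.726 1.728 0.366
vertex 1.013 1.042 -0.042
vertex 0.866 2.059 0.256
endloop
endfacet
facet normal 0.293 0.883 0.366
outer loop
vertex 1.726 1.728 0.366
vertex 0.866 2.059 0.256
vertex 1.46 1.384 1.409
endloop
endfacet
facet normal 0.293 0.883 0.366
outer loop
vertex 1.46 1.384 1.409
vertex 0.866 2.059 0.256
vertex 0.6 1.715 1.299
endloop
endfacet
facet normal -0.235 -0.304 0.923
outer loop
vertex 1.46 1.384 1.409
vertex 0.6 1.715 1.299
vertex 0.747 0.698 1.002
endloop
endfacet
facet normal 0.235 0.304 -0.923
outer loop
vertex 0.866 2.059 0.256
vertex 1.013 1.042 -0.042
vertex 0.116 1.624 -0.078
endloop
endfacet
facet normal -0.542 0.830 0.136
outer loop
vertex 0.866 2.059 0.256
vertex 0.116 1.624 -0.078
vertex 0.6 1.715 1.299
endloop
endfacet
facet normal -0.541 0.830 0.135
outer loop
vertex 0.6 1.715 1.299
vertex 0.116 1.624 -0.078
vertex -0.15 1.281 0.965
endloop
endfacet
facet normal -0.235 -0.304 0.923
outer loop
vertex 0.6 1.715 1.299
vertex -0.15 1.281 0.965
vertex 0.747 0.698 1.002
endloop
endfacet
facet normal 0.235 0.305 -0.923
outer loop
vertex 0.116 1.624 -0.078
vertex 1.013 1.042 -0.042
vertex 0.042 0.751 -0.385
endloop
endfacet
facet normal -0.969 0.151 -0.197
outer loop
vertex 0.116 1.624 -0.078
vertex 0.042 0.751 -0.385
vertex -0.15 1.281 0.965
endloop
endfacet
facet normal -0.969 0.151 -0.197
outer loop
vertex -0.15 1.281 0.965
vertex 0.042 0.751 -0.385
vertex -0.224 0.407 0.658
endloop
endfacet
facet normal -0.236 -0.304 0.923
outer loop
vertex -0.15 1.281 0.965
vertex -0.224 0.407 0.658
vertex 0.747 0.698 1.002
endloop
endfacet
facet normal 0.235 0.304 -0.923
outer loop
vertex 0.042 0.751 -0.385
vertex 1.013 1.042 -0.042
vertex 0.699 0.097 -0.433
endloop
endfacet
facet normal -0.666 -0.641 -0.381
outer loop
vertex 0.042 0.751 -0.385
vertex 0.699 0.097 -0.433
vertex -0.224 0.407 0.658
endloop
endfacet
facet normal -0.666 -0.641 -0.381
outer loop
vertex -0.224 0.407 0.658
vertex 0.699 0.097 -0.433
vertex 0.433 -0.247 0.61
endloop
endfacet
facet normal -0.236 -0.305 0.923
outer loop
vertex -0.224 0.407 0.658
vertex 0.433 -0.247 0.61
vertex 0.747 0.698 1.002
endloop
endfacet
facet normal 0.236 0.304 -0.923
outer loop
vertex 0.699 0.097 -0.433
vertex 1.013 1.042 -0.042
vertex 1.592 0.154 -0.186
endloop
endfacet
facet normal 0.138 -0.951 -0.278
outer loop
vertex 0.699 0.097 -0.433
vertex 1.592 0.154 -0.186
vertex 0.433 -0.247 0.61
endloop
endfacet
facet normal 0.138 -0.951 -0.278
outer loop
vertex 0.433 -0.247 0.61
vertex 1.592 0.154 -0.186
vertex 1.326 -0.19 0.857
endloop
endfacet
facet normal -0.236 -0.304 0.923
outer loop
vertex 0.433 -0.247 0.61
vertex 1.326 -0.19 0.857
vertex 0.747 0.698 1.002
endloop
endfacet
facet normal 0.235 0.303 -0.923
outer loop
vertex 1.592 0.154 -0.186
vertex 1.013 1.042 -0.042
vertex 2.049 0.88 0.169
endloop
endfacet
facet normal 0.838 -0.544 0.034
outer loop
vertex 1.592 0.154 -0.186
vertex 2.049 0.88 0.169
vertex 1.326 -0.19 0.857
endloop
endfacet
facet normal 0.838 -0.544 0.034
outer loop
vertex 1.326 -0.19 0.857
vertex 2.049 0.88 0.169
vertex 1.783 0.536 1.213
endloop
endfacet
facet normal -0.236 -0.304 0.923
outer loop
vertex 1.326 -0.19 0.857
vertex 1.783 0.536 1.213
vertex 0.747 0.698 1.002
endloop
endfacet
facet normal 0.236 0.304 -0.923
outer loop
vertex 2.049 0.88 0.169
vertex 1.013 1.042 -0.042
vertex 1.726 1.728 0.366
endloop
endfacet
facet normal 0.908 0.271 0.321
outer loop
vertex 2.049 0.88 0.169
vertex 1.726 1.728 0.366
vertex 1.783 0.536 1.213
endloop
endfacet
facet normal 0.907 0.271 0.321
outer loop
vertex 1.783 0.536 1.213
vertex 1.726 1.728 0.366
vertex 1.46 1.384 1.409
endloop
endfacet
facet normal -0.235 -0.303 0.923
outer loop
vertex 1.783 0.536 1.213
vertex 1.46 1.384 1.409
vertex 0.747 0.698 1.002
endloop
endfacet

endsolid


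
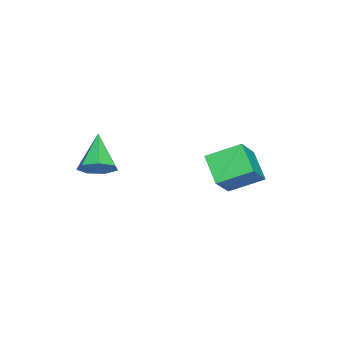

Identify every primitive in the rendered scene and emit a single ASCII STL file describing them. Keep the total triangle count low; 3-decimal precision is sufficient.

solid 
facet normal -0.696 0.108 -0.709
outer loop
vertex -4.887 2.381 0.368
vertex -3.959 3.096 -0.434
vertex -4.425 1.044 -0.289
endloop
endfacet
facet normal -0.653 -0.504 0.566
outer loop
vertex -3.261 0.864 0.894
vertex -4.887 2.381 0.368
vertex -4.425 1.044 -0.289
endloop
endfacet
facet normal -0.697 0.108 -0.709
outer loop
vertex -4.425 1.044 -0.289
vertex -3.959 3.096 -0.434
vertex -3.497 1.759 -1.092
endloop
endfacet
facet normal 0.296 -0.857 -0.421
outer loop
vertex -3.497 1.759 -1.092
vertex -3.261 0.864 0.894
vertex -4.425 1.044 -0.289
endloop
endfacet
facet normal -0.296 0.857 0.422
outer loop
vertex -4.887 2.381 0.368
vertex -2.795 2.916 0.749
vertex -3.959 3.096 -0.434
endloop
endfacet
facet normal -0.653 -0.504 0.565
outer loop
vertex -3.723 2.201 1.552
vertex -4.887 2.381 0.368
vertex -3.261 0.864 0.894
endloop
endfacet
facet normal -0.296 0.857 0.421
outer loop
vertex -3.723 2.201 1.552
vertex -2.795 2.916 0.749
vertex -4.887 2.381 0.368
endloop
endfacet
facet normal 0.653 0.504 -0.566
outer loop
vertex -3.959 3.096 -0.434
vertex -2.795 2.916 0.749
vertex -3.497 1.759 -1.092
endloop
endfacet
facet normal 0.296 -0.857 -0.421
outer loop
vertex -2.333 1.579 0.092
vertex -3.261 0.864 0.894
vertex -3.497 1.759 -1.092
endloop
endfacet
facet normal 0.653 0.504 -0.566
outer loop
vertex -3.497 1.759 -1.092
vertex -2.795 2.916 0.749
vertex -2.333 1.579 0.092
endloop
endfacet
facet normal 0.697 -0.108 0.709
outer loop
vertex -2.333 1.579 0.092
vertex -3.723 2.201 1.552
vertex -3.261 0.864 0.894
endloop
endfacet
facet normal 0.697 -0.108 0.709
outer loop
vertex -2.795 2.916 0.749
vertex -3.723 2.201 1.552
vertex -2.333 1.579 0.092
endloop
endfacet
facet normal 0.751 0.240 -0.615
outer loop
vertex 1.371 -2.381 2.743
vertex 0.887 -1.96 2.316
vertex 1.311 -1.739 2.92
endloop
endfacet
facet normal 0.316 -0.225 0.922
outer loop
vertex 1.371 -2.381 2.743
vertex 1.311 -1.739 2.92
vertex -0.367 -2.36 3.344
endloop
endfacet
facet normal 0.751 0.239 -0.615
outer loop
vertex 1.311 -1.739 2.92
vertex 0.887 -1.96 2.316
vertex 0.932 -1.264 2.642
endloop
endfacet
facet normal 0.024 0.519 0.854
outer loop
vertex 1.311 -1.739 2.92
vertex 0.932 -1.264 2.642
vertex -0.367 -2.36 3.344
endloop
endfacet
facet normal 0.751 0.240 -0.615
outer loop
vertex 0.932 -1.264 2.642
vertex 0.887 -1.96 2.316
vertex 0.519 -1.313 2.119
endloop
endfacet
facet normal -0.503 0.802 0.322
outer loop
vertex 0.932 -1.264 2.642
vertex 0.519 -1.313 2.119
vertex -0.367 -2.36 3.344
endloop
endfacet
facet normal 0.751 0.239 -0.616
outer loop
vertex 0.519 -1.313 2.119
vertex 0.887 -1.96 2.316
vertex 0.383 -1.849 1.745
endloop
endfacet
facet normal -0.868 0.413 -0.275
outer loop
vertex 0.519 -1.313 2.119
vertex 0.383 -1.849 1.745
vertex -0.367 -2.36 3.344
endloop
endfacet
facet normal 0.751 0.240 -0.616
outer loop
vertex 0.383 -1.849 1.745
vertex 0.887 -1.96 2.316
vertex 0.626 -2.469 1.8
endloop
endfacet
facet normal -0.797 -0.356 -0.488
outer loop
vertex 0.383 -1.849 1.745
vertex 0.626 -2.469 1.8
vertex -0.367 -2.36 3.344
endloop
endfacet
facet normal 0.751 0.240 -0.616
outer loop
vertex 0.626 -2.469 1.8
vertex 0.887 -1.96 2.316
vertex 1.066 -2.706 2.244
endloop
endfacet
facet normal -0.343 -0.927 -0.155
outer loop
vertex 0.626 -2.469 1.8
vertex 1.066 -2.706 2.244
vertex -0.367 -2.36 3.344
endloop
endfacet
facet normal 0.751 0.240 -0.615
outer loop
vertex 1.066 -2.706 2.244
vertex 0.887 -1.96 2.316
vertex 1.371 -2.381 2.743
endloop
endfacet
facet normal 0.153 -0.868 0.472
outer loop
vertex 1.066 -2.706 2.244
vertex 1.371 -2.381 2.743
vertex -0.367 -2.36 3.344
endloop
endfacet

endsolid


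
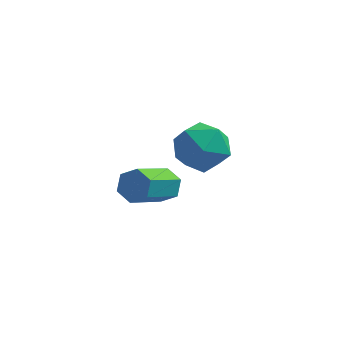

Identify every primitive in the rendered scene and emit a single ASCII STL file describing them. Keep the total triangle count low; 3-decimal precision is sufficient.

solid 
facet normal 0.381 0.768 -0.515
outer loop
vertex 2.59 1.31 -1.672
vertex 2.039 1.724 -1.463
vertex 2.638 1.694 -1.064
endloop
endfacet
facet normal 0.922 -0.356 0.152
outer loop
vertex 2.59 1.31 -1.672
vertex 2.638 1.694 -1.064
vertex 1.832 -0.217 -0.646
endloop
endfacet
facet normal 0.922 -0.356 0.152
outer loop
vertex 1.832 -0.217 -0.646
vertex 2.638 1.694 -1.064
vertex 1.88 0.167 -0.039
endloop
endfacet
facet normal -0.380 -0.768 0.516
outer loop
vertex 1.832 -0.217 -0.646
vertex 1.88 0.167 -0.039
vertex 1.281 0.196 -0.437
endloop
endfacet
facet normal 0.382 0.767 -0.515
outer loop
vertex 2.638 1.694 -1.064
vertex 2.039 1.724 -1.463
vertex 2.087 2.108 -0.856
endloop
endfacet
facet normal 0.518 0.284 0.807
outer loop
vertex 2.638 1.694 -1.064
vertex 2.087 2.108 -0.856
vertex 1.88 0.167 -0.039
endloop
endfacet
facet normal 0.519 0.284 0.806
outer loop
vertex 1.88 0.167 -0.039
vertex 2.087 2.108 -0.856
vertex 1.329 0.58 0.17
endloop
endfacet
facet normal -0.380 -0.768 0.516
outer loop
vertex 1.88 0.167 -0.039
vertex 1.329 0.58 0.17
vertex 1.281 0.196 -0.437
endloop
endfacet
facet normal 0.380 0.768 -0.516
outer loop
vertex 2.087 2.108 -0.856
vertex 2.039 1.724 -1.463
vertex 1.488 2.137 -1.254
endloop
endfacet
facet normal -0.404 0.640 0.654
outer loop
vertex 2.087 2.108 -0.856
vertex 1.488 2.137 -1.254
vertex 1.329 0.58 0.17
endloop
endfacet
facet normal -0.403 0.640 0.655
outer loop
vertex 1.329 0.58 0.17
vertex 1.488 2.137 -1.254
vertex 0.73 0.61 -0.228
endloop
endfacet
facet normal -0.381 -0.767 0.516
outer loop
vertex 1.329 0.58 0.17
vertex 0.73 0.61 -0.228
vertex 1.281 0.196 -0.437
endloop
endfacet
facet normal 0.380 0.768 -0.516
outer loop
vertex 1.488 2.137 -1.254
vertex 2.039 1.724 -1.463
vertex 1.44 1.753 -1.861
endloop
endfacet
facet normal -0.922 0.356 -0.152
outer loop
vertex 1.488 2.137 -1.254
vertex 1.44 1.753 -1.861
vertex 0.73 0.61 -0.228
endloop
endfacet
facet normal -0.922 0.356 -0.152
outer loop
vertex 0.73 0.61 -0.228
vertex 1.44 1.753 -1.861
vertex 0.682 0.226 -0.836
endloop
endfacet
facet normal -0.381 -0.768 0.515
outer loop
vertex 0.73 0.61 -0.228
vertex 0.682 0.226 -0.836
vertex 1.281 0.196 -0.437
endloop
endfacet
facet normal 0.380 0.768 -0.516
outer loop
vertex 1.44 1.753 -1.861
vertex 2.039 1.724 -1.463
vertex 1.991 1.34 -2.07
endloop
endfacet
facet normal -0.519 -0.284 -0.806
outer loop
vertex 1.44 1.753 -1.861
vertex 1.991 1.34 -2.07
vertex 0.682 0.226 -0.836
endloop
endfacet
facet normal -0.518 -0.284 -0.807
outer loop
vertex 0.682 0.226 -0.836
vertex 1.991 1.34 -2.07
vertex 1.233 -0.188 -1.044
endloop
endfacet
facet normal -0.382 -0.767 0.515
outer loop
vertex 0.682 0.226 -0.836
vertex 1.233 -0.188 -1.044
vertex 1.281 0.196 -0.437
endloop
endfacet
facet normal 0.381 0.767 -0.516
outer loop
vertex 1.991 1.34 -2.07
vertex 2.039 1.724 -1.463
vertex 2.59 1.31 -1.672
endloop
endfacet
facet normal 0.403 -0.640 -0.655
outer loop
vertex 1.991 1.34 -2.07
vertex 2.59 1.31 -1.672
vertex 1.233 -0.188 -1.044
endloop
endfacet
facet normal 0.404 -0.640 -0.654
outer loop
vertex 1.233 -0.188 -1.044
vertex 2.59 1.31 -1.672
vertex 1.832 -0.217 -0.646
endloop
endfacet
facet normal -0.380 -0.768 0.516
outer loop
vertex 1.233 -0.188 -1.044
vertex 1.832 -0.217 -0.646
vertex 1.281 0.196 -0.437
endloop
endfacet
facet normal 0.117 0.991 0.062
outer loop
vertex 3.601 0.087 2.187
vertex 3.597 0.018 3.299
vertex 4.557 -0.06 2.74
endloop
endfacet
facet normal 0.420 0.735 -0.531
outer loop
vertex 3.601 0.087 2.187
vertex 4.557 -0.06 2.74
vertex 4.364 -0.628 1.801
endloop
endfacet
facet normal -0.083 0.403 -0.911
outer loop
vertex 3.601 0.087 2.187
vertex 4.364 -0.628 1.801
vertex 3.283 -0.901 1.779
endloop
endfacet
facet normal -0.699 0.453 -0.553
outer loop
vertex 3.601 0.087 2.187
vertex 3.283 -0.901 1.779
vertex 2.809 -0.501 2.706
endloop
endfacet
facet normal -0.575 0.817 0.049
outer loop
vertex 3.601 0.087 2.187
vertex 2.809 -0.501 2.706
vertex 3.597 0.018 3.299
endloop
endfacet
facet normal 0.907 0.251 -0.338
outer loop
vertex 4.364 -0.628 1.801
vertex 4.557 -0.06 2.74
vertex 4.831 -1.139 2.674
endloop
endfacet
facet normal 0.416 0.665 0.621
outer loop
vertex 4.557 -0.06 2.74
vertex 3.597 0.018 3.299
vertex 4.357 -0.739 3.601
endloop
endfacet
facet normal -0.703 0.382 0.600
outer loop
vertex 3.597 0.018 3.299
vertex 2.809 -0.501 2.706
vertex 3.276 -1.012 3.579
endloop
endfacet
facet normal -0.904 -0.207 -0.373
outer loop
vertex 2.809 -0.501 2.706
vertex 3.283 -0.901 1.779
vertex 3.083 -1.58 2.64
endloop
endfacet
facet normal 0.092 -0.288 -0.953
outer loop
vertex 3.283 -0.901 1.779
vertex 4.364 -0.628 1.801
vertex 4.043 -1.658 2.081
endloop
endfacet
facet normal 0.699 -0.453 0.553
outer loop
vertex 4.039 -1.727 3.193
vertex 4.831 -1.139 2.674
vertex 4.357 -0.739 3.601
endloop
endfacet
facet normal 0.083 -0.403 0.911
outer loop
vertex 4.039 -1.727 3.193
vertex 4.357 -0.739 3.601
vertex 3.276 -1.012 3.579
endloop
endfacet
facet normal -0.420 -0.735 0.531
outer loop
vertex 4.039 -1.727 3.193
vertex 3.276 -1.012 3.579
vertex 3.083 -1.58 2.64
endloop
endfacet
facet normal -0.117 -0.991 -0.062
outer loop
vertex 4.039 -1.727 3.193
vertex 3.083 -1.58 2.64
vertex 4.043 -1.658 2.081
endloop
endfacet
facet normal 0.575 -0.817 -0.049
outer loop
vertex 4.039 -1.727 3.193
vertex 4.043 -1.658 2.081
vertex 4.831 -1.139 2.674
endloop
endfacet
facet normal 0.904 0.207 0.373
outer loop
vertex 4.357 -0.739 3.601
vertex 4.831 -1.139 2.674
vertex 4.557 -0.06 2.74
endloop
endfacet
facet normal -0.092 0.288 0.953
outer loop
vertex 3.276 -1.012 3.579
vertex 4.357 -0.739 3.601
vertex 3.597 0.018 3.299
endloop
endfacet
facet normal -0.907 -0.251 0.338
outer loop
vertex 3.083 -1.58 2.64
vertex 3.276 -1.012 3.579
vertex 2.809 -0.501 2.706
endloop
endfacet
facet normal -0.416 -0.665 -0.621
outer loop
vertex 4.043 -1.658 2.081
vertex 3.083 -1.58 2.64
vertex 3.283 -0.901 1.779
endloop
endfacet
facet normal 0.703 -0.382 -0.600
outer loop
vertex 4.831 -1.139 2.674
vertex 4.043 -1.658 2.081
vertex 4.364 -0.628 1.801
endloop
endfacet

endsolid


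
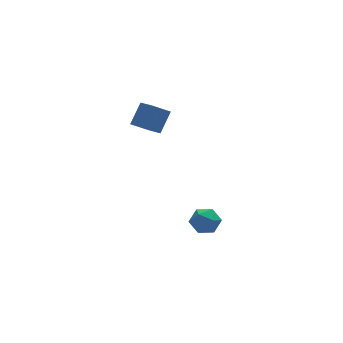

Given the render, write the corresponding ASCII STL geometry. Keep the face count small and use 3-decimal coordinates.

solid 
facet normal -0.832 0.042 0.553
outer loop
vertex -2.875 -0.936 3.877
vertex -3.047 -0.081 3.553
vertex -3.466 -1.379 3.022
endloop
endfacet
facet normal 0.185 -0.919 0.349
outer loop
vertex -2.693 -1.419 2.507
vertex -2.875 -0.936 3.877
vertex -3.466 -1.379 3.022
endloop
endfacet
facet normal -0.831 0.042 0.554
outer loop
vertex -3.466 -1.379 3.022
vertex -3.047 -0.081 3.553
vertex -3.639 -0.525 2.698
endloop
endfacet
facet normal -0.524 -0.393 -0.756
outer loop
vertex -3.639 -0.525 2.698
vertex -2.693 -1.419 2.507
vertex -3.466 -1.379 3.022
endloop
endfacet
facet normal 0.524 0.392 0.756
outer loop
vertex -2.875 -0.936 3.877
vertex -2.274 -0.121 3.038
vertex -3.047 -0.081 3.553
endloop
endfacet
facet normal 0.186 -0.919 0.349
outer loop
vertex -2.101 -0.975 3.362
vertex -2.875 -0.936 3.877
vertex -2.693 -1.419 2.507
endloop
endfacet
facet normal 0.523 0.393 0.756
outer loop
vertex -2.101 -0.975 3.362
vertex -2.274 -0.121 3.038
vertex -2.875 -0.936 3.877
endloop
endfacet
facet normal -0.185 0.919 -0.349
outer loop
vertex -3.047 -0.081 3.553
vertex -2.274 -0.121 3.038
vertex -3.639 -0.525 2.698
endloop
endfacet
facet normal -0.523 -0.392 -0.757
outer loop
vertex -2.865 -0.564 2.183
vertex -2.693 -1.419 2.507
vertex -3.639 -0.525 2.698
endloop
endfacet
facet normal -0.185 0.919 -0.348
outer loop
vertex -3.639 -0.525 2.698
vertex -2.274 -0.121 3.038
vertex -2.865 -0.564 2.183
endloop
endfacet
facet normal 0.832 -0.043 -0.554
outer loop
vertex -2.865 -0.564 2.183
vertex -2.101 -0.975 3.362
vertex -2.693 -1.419 2.507
endloop
endfacet
facet normal 0.832 -0.041 -0.553
outer loop
vertex -2.274 -0.121 3.038
vertex -2.101 -0.975 3.362
vertex -2.865 -0.564 2.183
endloop
endfacet
facet normal -0.104 0.327 0.939
outer loop
vertex -1.444 -2.193 -1.869
vertex -1.601 -2.847 -1.659
vertex -0.931 -2.628 -1.661
endloop
endfacet
facet normal 0.374 0.720 0.585
outer loop
vertex -1.444 -2.193 -1.869
vertex -0.931 -2.628 -1.661
vertex -0.837 -2.218 -2.226
endloop
endfacet
facet normal 0.049 0.999 0.014
outer loop
vertex -1.444 -2.193 -1.869
vertex -0.837 -2.218 -2.226
vertex -1.449 -2.183 -2.574
endloop
endfacet
facet normal -0.629 0.777 0.015
outer loop
vertex -1.444 -2.193 -1.869
vertex -1.449 -2.183 -2.574
vertex -1.921 -2.572 -2.223
endloop
endfacet
facet normal -0.724 0.362 0.587
outer loop
vertex -1.444 -2.193 -1.869
vertex -1.921 -2.572 -2.223
vertex -1.601 -2.847 -1.659
endloop
endfacet
facet normal 0.891 0.284 0.354
outer loop
vertex -0.837 -2.218 -2.226
vertex -0.931 -2.628 -1.661
vertex -0.619 -2.888 -2.237
endloop
endfacet
facet normal 0.118 -0.351 0.929
outer loop
vertex -0.931 -2.628 -1.661
vertex -1.601 -2.847 -1.659
vertex -1.091 -3.277 -1.886
endloop
endfacet
facet normal -0.886 -0.294 0.359
outer loop
vertex -1.601 -2.847 -1.659
vertex -1.921 -2.572 -2.223
vertex -1.703 -3.242 -2.234
endloop
endfacet
facet normal -0.732 0.377 -0.567
outer loop
vertex -1.921 -2.572 -2.223
vertex -1.449 -2.183 -2.574
vertex -1.609 -2.832 -2.799
endloop
endfacet
facet normal 0.366 0.735 -0.570
outer loop
vertex -1.449 -2.183 -2.574
vertex -0.837 -2.218 -2.226
vertex -0.939 -2.613 -2.801
endloop
endfacet
facet normal 0.629 -0.777 -0.015
outer loop
vertex -1.096 -3.267 -2.591
vertex -0.619 -2.888 -2.237
vertex -1.091 -3.277 -1.886
endloop
endfacet
facet normal -0.049 -0.999 -0.014
outer loop
vertex -1.096 -3.267 -2.591
vertex -1.091 -3.277 -1.886
vertex -1.703 -3.242 -2.234
endloop
endfacet
facet normal -0.374 -0.720 -0.585
outer loop
vertex -1.096 -3.267 -2.591
vertex -1.703 -3.242 -2.234
vertex -1.609 -2.832 -2.799
endloop
endfacet
facet normal 0.104 -0.327 -0.939
outer loop
vertex -1.096 -3.267 -2.591
vertex -1.609 -2.832 -2.799
vertex -0.939 -2.613 -2.801
endloop
endfacet
facet normal 0.724 -0.362 -0.587
outer loop
vertex -1.096 -3.267 -2.591
vertex -0.939 -2.613 -2.801
vertex -0.619 -2.888 -2.237
endloop
endfacet
facet normal 0.732 -0.377 0.567
outer loop
vertex -1.091 -3.277 -1.886
vertex -0.619 -2.888 -2.237
vertex -0.931 -2.628 -1.661
endloop
endfacet
facet normal -0.366 -0.735 0.570
outer loop
vertex -1.703 -3.242 -2.234
vertex -1.091 -3.277 -1.886
vertex -1.601 -2.847 -1.659
endloop
endfacet
facet normal -0.891 -0.284 -0.354
outer loop
vertex -1.609 -2.832 -2.799
vertex -1.703 -3.242 -2.234
vertex -1.921 -2.572 -2.223
endloop
endfacet
facet normal -0.118 0.351 -0.929
outer loop
vertex -0.939 -2.613 -2.801
vertex -1.609 -2.832 -2.799
vertex -1.449 -2.183 -2.574
endloop
endfacet
facet normal 0.886 0.294 -0.359
outer loop
vertex -0.619 -2.888 -2.237
vertex -0.939 -2.613 -2.801
vertex -0.837 -2.218 -2.226
endloop
endfacet

endsolid


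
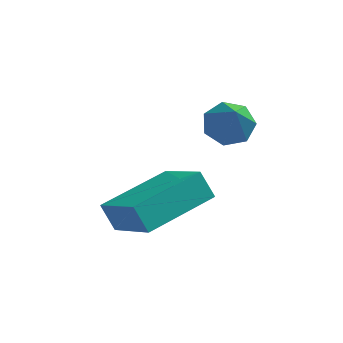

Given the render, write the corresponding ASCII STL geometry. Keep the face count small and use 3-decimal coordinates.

solid 
facet normal -0.483 0.308 0.820
outer loop
vertex -0.081 0.088 -0.828
vertex 1.366 1.685 -0.575
vertex -1.171 1.245 -1.904
endloop
endfacet
facet normal -0.666 -0.736 -0.117
outer loop
vertex -0.746 0.975 -2.625
vertex -0.081 0.088 -0.828
vertex -1.171 1.245 -1.904
endloop
endfacet
facet normal -0.483 0.307 0.820
outer loop
vertex -1.171 1.245 -1.904
vertex 1.366 1.685 -0.575
vertex 0.276 2.843 -1.651
endloop
endfacet
facet normal -0.568 0.603 -0.560
outer loop
vertex 0.276 2.843 -1.651
vertex -0.746 0.975 -2.625
vertex -1.171 1.245 -1.904
endloop
endfacet
facet normal 0.568 -0.603 0.560
outer loop
vertex -0.081 0.088 -0.828
vertex 1.791 1.415 -1.296
vertex 1.366 1.685 -0.575
endloop
endfacet
facet normal -0.667 -0.736 -0.116
outer loop
vertex 0.344 -0.183 -1.549
vertex -0.081 0.088 -0.828
vertex -0.746 0.975 -2.625
endloop
endfacet
facet normal 0.567 -0.603 0.561
outer loop
vertex 0.344 -0.183 -1.549
vertex 1.791 1.415 -1.296
vertex -0.081 0.088 -0.828
endloop
endfacet
facet normal 0.667 0.736 0.117
outer loop
vertex 1.366 1.685 -0.575
vertex 1.791 1.415 -1.296
vertex 0.276 2.843 -1.651
endloop
endfacet
facet normal -0.567 0.603 -0.561
outer loop
vertex 0.701 2.572 -2.372
vertex -0.746 0.975 -2.625
vertex 0.276 2.843 -1.651
endloop
endfacet
facet normal 0.667 0.736 0.116
outer loop
vertex 0.276 2.843 -1.651
vertex 1.791 1.415 -1.296
vertex 0.701 2.572 -2.372
endloop
endfacet
facet normal 0.483 -0.308 -0.820
outer loop
vertex 0.701 2.572 -2.372
vertex 0.344 -0.183 -1.549
vertex -0.746 0.975 -2.625
endloop
endfacet
facet normal 0.483 -0.308 -0.820
outer loop
vertex 1.791 1.415 -1.296
vertex 0.344 -0.183 -1.549
vertex 0.701 2.572 -2.372
endloop
endfacet
facet normal -0.169 0.610 -0.774
outer loop
vertex 2.56 3.761 -0.144
vertex 1.846 3.609 -0.108
vertex 2.216 4.14 0.23
endloop
endfacet
facet normal 0.828 0.265 0.494
outer loop
vertex 2.56 3.761 -0.144
vertex 2.216 4.14 0.23
vertex 2.134 2.571 1.208
endloop
endfacet
facet normal -0.169 0.610 -0.774
outer loop
vertex 2.216 4.14 0.23
vertex 1.846 3.609 -0.108
vertex 1.594 4.119 0.349
endloop
endfacet
facet normal 0.144 0.518 0.843
outer loop
vertex 2.216 4.14 0.23
vertex 1.594 4.119 0.349
vertex 2.134 2.571 1.208
endloop
endfacet
facet normal -0.169 0.610 -0.774
outer loop
vertex 1.594 4.119 0.349
vertex 1.846 3.609 -0.108
vertex 1.162 3.714 0.124
endloop
endfacet
facet normal -0.603 0.216 0.768
outer loop
vertex 1.594 4.119 0.349
vertex 1.162 3.714 0.124
vertex 2.134 2.571 1.208
endloop
endfacet
facet normal -0.169 0.610 -0.774
outer loop
vertex 1.162 3.714 0.124
vertex 1.846 3.609 -0.108
vertex 1.246 3.23 -0.276
endloop
endfacet
facet normal -0.850 -0.415 0.324
outer loop
vertex 1.162 3.714 0.124
vertex 1.246 3.23 -0.276
vertex 2.134 2.571 1.208
endloop
endfacet
facet normal -0.168 0.610 -0.774
outer loop
vertex 1.246 3.23 -0.276
vertex 1.846 3.609 -0.108
vertex 1.781 3.031 -0.549
endloop
endfacet
facet normal -0.412 -0.898 -0.152
outer loop
vertex 1.246 3.23 -0.276
vertex 1.781 3.031 -0.549
vertex 2.134 2.571 1.208
endloop
endfacet
facet normal -0.169 0.610 -0.774
outer loop
vertex 1.781 3.031 -0.549
vertex 1.846 3.609 -0.108
vertex 2.366 3.267 -0.491
endloop
endfacet
facet normal 0.382 -0.872 -0.305
outer loop
vertex 1.781 3.031 -0.549
vertex 2.366 3.267 -0.491
vertex 2.134 2.571 1.208
endloop
endfacet
facet normal -0.169 0.610 -0.774
outer loop
vertex 2.366 3.267 -0.491
vertex 1.846 3.609 -0.108
vertex 2.56 3.761 -0.144
endloop
endfacet
facet normal 0.935 -0.355 -0.018
outer loop
vertex 2.366 3.267 -0.491
vertex 2.56 3.761 -0.144
vertex 2.134 2.571 1.208
endloop
endfacet

endsolid


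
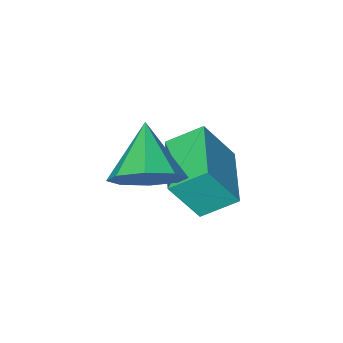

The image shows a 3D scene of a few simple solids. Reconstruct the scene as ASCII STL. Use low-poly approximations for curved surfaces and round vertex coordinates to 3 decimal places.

solid 
facet normal -0.736 0.402 0.544
outer loop
vertex 1.596 -2.088 -2.376
vertex 2.502 -0.363 -2.425
vertex 0.854 -1.735 -3.642
endloop
endfacet
facet normal -0.464 -0.885 0.025
outer loop
vertex 1.738 -2.217 -4.295
vertex 1.596 -2.088 -2.376
vertex 0.854 -1.735 -3.642
endloop
endfacet
facet normal -0.737 0.402 0.544
outer loop
vertex 0.854 -1.735 -3.642
vertex 2.502 -0.363 -2.425
vertex 1.76 -0.009 -3.692
endloop
endfacet
facet normal -0.492 0.234 -0.839
outer loop
vertex 1.76 -0.009 -3.692
vertex 1.738 -2.217 -4.295
vertex 0.854 -1.735 -3.642
endloop
endfacet
facet normal 0.492 -0.234 0.839
outer loop
vertex 1.596 -2.088 -2.376
vertex 3.386 -0.845 -3.078
vertex 2.502 -0.363 -2.425
endloop
endfacet
facet normal -0.465 -0.885 0.025
outer loop
vertex 2.48 -2.571 -3.028
vertex 1.596 -2.088 -2.376
vertex 1.738 -2.217 -4.295
endloop
endfacet
facet normal 0.491 -0.234 0.839
outer loop
vertex 2.48 -2.571 -3.028
vertex 3.386 -0.845 -3.078
vertex 1.596 -2.088 -2.376
endloop
endfacet
facet normal 0.464 0.885 -0.025
outer loop
vertex 2.502 -0.363 -2.425
vertex 3.386 -0.845 -3.078
vertex 1.76 -0.009 -3.692
endloop
endfacet
facet normal -0.491 0.234 -0.839
outer loop
vertex 2.644 -0.492 -4.344
vertex 1.738 -2.217 -4.295
vertex 1.76 -0.009 -3.692
endloop
endfacet
facet normal 0.465 0.885 -0.026
outer loop
vertex 1.76 -0.009 -3.692
vertex 3.386 -0.845 -3.078
vertex 2.644 -0.492 -4.344
endloop
endfacet
facet normal 0.737 -0.402 -0.544
outer loop
vertex 2.644 -0.492 -4.344
vertex 2.48 -2.571 -3.028
vertex 1.738 -2.217 -4.295
endloop
endfacet
facet normal 0.736 -0.402 -0.544
outer loop
vertex 3.386 -0.845 -3.078
vertex 2.48 -2.571 -3.028
vertex 2.644 -0.492 -4.344
endloop
endfacet
facet normal 0.381 0.735 -0.560
outer loop
vertex 4.537 0.074 -1.022
vertex 4.214 -0.395 -1.857
vertex 3.823 0.289 -1.225
endloop
endfacet
facet normal -0.216 0.188 0.958
outer loop
vertex 4.537 0.074 -1.022
vertex 3.823 0.289 -1.225
vertex 3.566 -1.645 -0.903
endloop
endfacet
facet normal 0.381 0.735 -0.560
outer loop
vertex 3.823 0.289 -1.225
vertex 4.214 -0.395 -1.857
vertex 3.338 0.104 -1.798
endloop
endfacet
facet normal -0.779 0.202 0.594
outer loop
vertex 3.823 0.289 -1.225
vertex 3.338 0.104 -1.798
vertex 3.566 -1.645 -0.903
endloop
endfacet
facet normal 0.381 0.735 -0.561
outer loop
vertex 3.338 0.104 -1.798
vertex 4.214 -0.395 -1.857
vertex 3.366 -0.374 -2.405
endloop
endfacet
facet normal -0.993 -0.109 0.040
outer loop
vertex 3.338 0.104 -1.798
vertex 3.366 -0.374 -2.405
vertex 3.566 -1.645 -0.903
endloop
endfacet
facet normal 0.381 0.735 -0.561
outer loop
vertex 3.366 -0.374 -2.405
vertex 4.214 -0.395 -1.857
vertex 3.891 -0.864 -2.691
endloop
endfacet
facet normal -0.733 -0.564 -0.380
outer loop
vertex 3.366 -0.374 -2.405
vertex 3.891 -0.864 -2.691
vertex 3.566 -1.645 -0.903
endloop
endfacet
facet normal 0.382 0.735 -0.561
outer loop
vertex 3.891 -0.864 -2.691
vertex 4.214 -0.395 -1.857
vertex 4.605 -1.08 -2.488
endloop
endfacet
facet normal -0.152 -0.895 -0.419
outer loop
vertex 3.891 -0.864 -2.691
vertex 4.605 -1.08 -2.488
vertex 3.566 -1.645 -0.903
endloop
endfacet
facet normal 0.381 0.735 -0.561
outer loop
vertex 4.605 -1.08 -2.488
vertex 4.214 -0.395 -1.857
vertex 5.09 -0.894 -1.915
endloop
endfacet
facet normal 0.412 -0.909 -0.054
outer loop
vertex 4.605 -1.08 -2.488
vertex 5.09 -0.894 -1.915
vertex 3.566 -1.645 -0.903
endloop
endfacet
facet normal 0.381 0.735 -0.561
outer loop
vertex 5.09 -0.894 -1.915
vertex 4.214 -0.395 -1.857
vertex 5.062 -0.416 -1.308
endloop
endfacet
facet normal 0.627 -0.598 0.500
outer loop
vertex 5.09 -0.894 -1.915
vertex 5.062 -0.416 -1.308
vertex 3.566 -1.645 -0.903
endloop
endfacet
facet normal 0.381 0.735 -0.560
outer loop
vertex 5.062 -0.416 -1.308
vertex 4.214 -0.395 -1.857
vertex 4.537 0.074 -1.022
endloop
endfacet
facet normal 0.367 -0.144 0.919
outer loop
vertex 5.062 -0.416 -1.308
vertex 4.537 0.074 -1.022
vertex 3.566 -1.645 -0.903
endloop
endfacet

endsolid
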